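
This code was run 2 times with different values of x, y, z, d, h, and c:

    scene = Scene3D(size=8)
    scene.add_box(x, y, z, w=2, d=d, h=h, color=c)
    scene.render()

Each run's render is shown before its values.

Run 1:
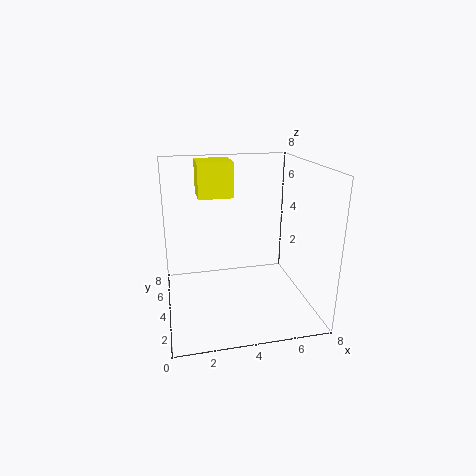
x = 2
y = 5
z = 6
d = 2
h = 2
c = 'yellow'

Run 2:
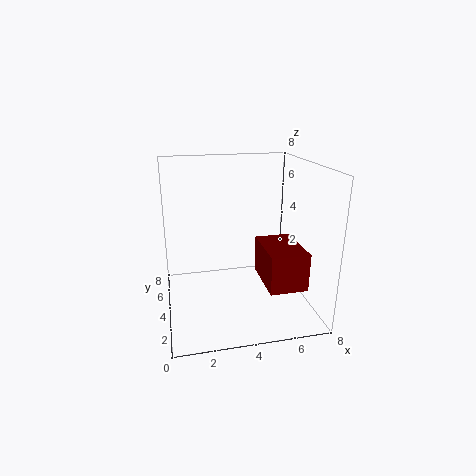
x = 5
y = 1
z = 2
d = 3
h = 2
c = 'maroon'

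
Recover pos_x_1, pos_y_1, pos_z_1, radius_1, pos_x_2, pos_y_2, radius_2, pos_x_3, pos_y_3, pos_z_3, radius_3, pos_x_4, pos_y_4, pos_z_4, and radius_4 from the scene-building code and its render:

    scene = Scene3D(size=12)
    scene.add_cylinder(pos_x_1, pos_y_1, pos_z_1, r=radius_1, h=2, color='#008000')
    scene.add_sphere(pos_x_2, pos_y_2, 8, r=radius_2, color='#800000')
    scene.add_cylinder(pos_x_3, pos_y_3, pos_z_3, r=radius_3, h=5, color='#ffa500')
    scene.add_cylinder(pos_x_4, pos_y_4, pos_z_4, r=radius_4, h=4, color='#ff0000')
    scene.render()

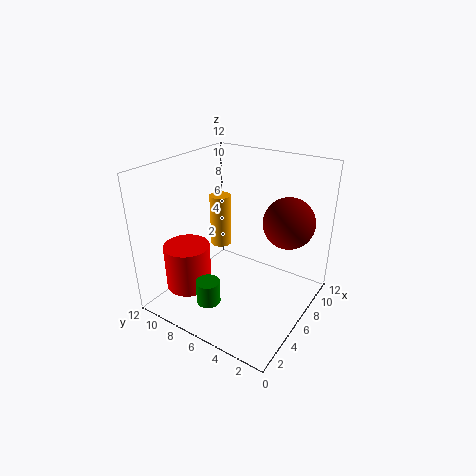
pos_x_1 = 3
pos_y_1 = 7
pos_z_1 = 1
radius_1 = 1
pos_x_2 = 7
pos_y_2 = 2
radius_2 = 2
pos_x_3 = 9
pos_y_3 = 10
pos_z_3 = 3
radius_3 = 1
pos_x_4 = 4
pos_y_4 = 10
pos_z_4 = 1
radius_4 = 2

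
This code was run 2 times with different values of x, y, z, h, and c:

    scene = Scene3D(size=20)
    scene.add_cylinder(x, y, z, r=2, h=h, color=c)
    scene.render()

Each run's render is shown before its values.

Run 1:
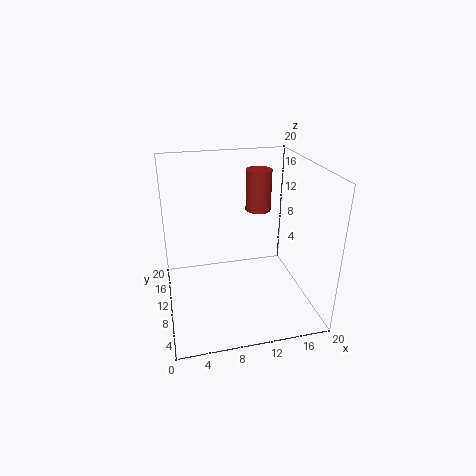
x = 15; y = 17; z = 11; h = 6.5; c = 'brown'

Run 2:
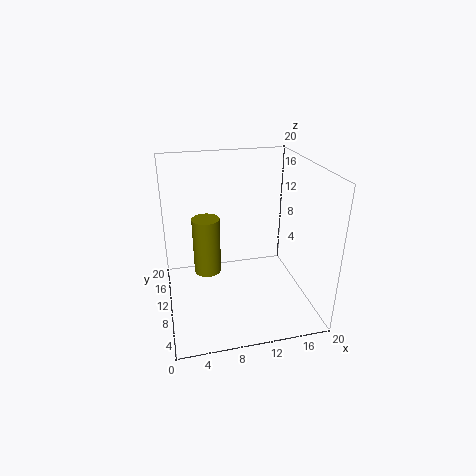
x = 6; y = 13; z = 3.5; h = 8.5; c = 'olive'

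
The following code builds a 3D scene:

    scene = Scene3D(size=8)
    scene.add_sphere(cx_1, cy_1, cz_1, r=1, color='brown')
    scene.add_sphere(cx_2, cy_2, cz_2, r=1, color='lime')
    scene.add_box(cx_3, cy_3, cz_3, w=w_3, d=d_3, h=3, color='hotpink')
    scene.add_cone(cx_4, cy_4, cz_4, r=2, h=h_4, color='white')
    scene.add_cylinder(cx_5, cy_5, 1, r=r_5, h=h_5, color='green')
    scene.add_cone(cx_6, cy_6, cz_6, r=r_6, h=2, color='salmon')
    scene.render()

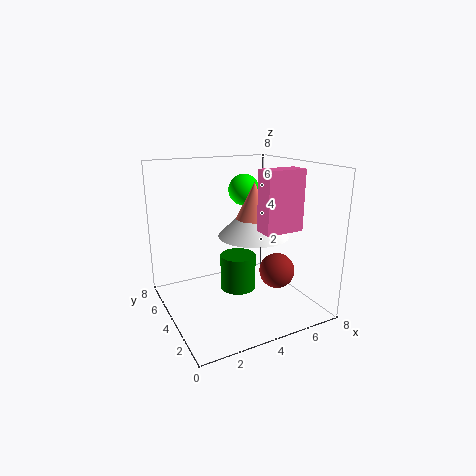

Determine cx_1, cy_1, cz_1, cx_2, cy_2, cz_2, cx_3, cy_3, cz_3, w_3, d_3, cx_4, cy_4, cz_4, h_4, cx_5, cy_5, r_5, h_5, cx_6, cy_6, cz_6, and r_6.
cx_1 = 6; cy_1 = 3; cz_1 = 2; cx_2 = 6; cy_2 = 7; cz_2 = 6; cx_3 = 4; cy_3 = 1; cz_3 = 5; w_3 = 2; d_3 = 1; cx_4 = 5; cy_4 = 4; cz_4 = 4; h_4 = 2; cx_5 = 4; cy_5 = 4; r_5 = 1; h_5 = 2; cx_6 = 5; cy_6 = 4; cz_6 = 5; r_6 = 1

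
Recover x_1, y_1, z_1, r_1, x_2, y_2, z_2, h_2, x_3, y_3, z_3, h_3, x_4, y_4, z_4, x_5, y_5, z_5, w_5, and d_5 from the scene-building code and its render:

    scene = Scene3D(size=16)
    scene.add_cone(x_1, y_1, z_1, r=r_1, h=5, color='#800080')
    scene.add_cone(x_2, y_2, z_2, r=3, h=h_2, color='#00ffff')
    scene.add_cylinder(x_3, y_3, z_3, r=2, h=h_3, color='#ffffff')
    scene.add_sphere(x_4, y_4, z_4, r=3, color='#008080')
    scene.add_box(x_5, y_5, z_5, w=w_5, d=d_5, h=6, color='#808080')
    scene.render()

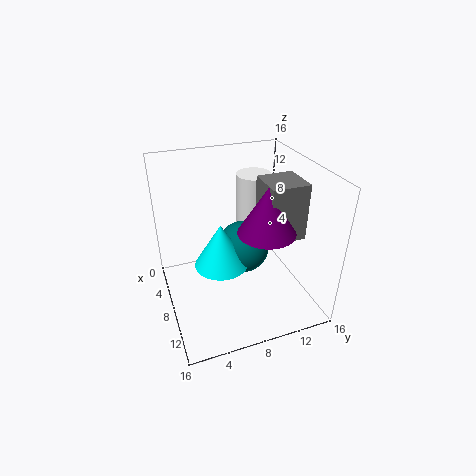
x_1 = 11, y_1 = 10, z_1 = 10, r_1 = 3, x_2 = 8, y_2 = 6, z_2 = 5, h_2 = 5, x_3 = 5, y_3 = 11, z_3 = 7, h_3 = 7, x_4 = 7, y_4 = 9, z_4 = 6, x_5 = 8, y_5 = 10, z_5 = 9, w_5 = 4, d_5 = 4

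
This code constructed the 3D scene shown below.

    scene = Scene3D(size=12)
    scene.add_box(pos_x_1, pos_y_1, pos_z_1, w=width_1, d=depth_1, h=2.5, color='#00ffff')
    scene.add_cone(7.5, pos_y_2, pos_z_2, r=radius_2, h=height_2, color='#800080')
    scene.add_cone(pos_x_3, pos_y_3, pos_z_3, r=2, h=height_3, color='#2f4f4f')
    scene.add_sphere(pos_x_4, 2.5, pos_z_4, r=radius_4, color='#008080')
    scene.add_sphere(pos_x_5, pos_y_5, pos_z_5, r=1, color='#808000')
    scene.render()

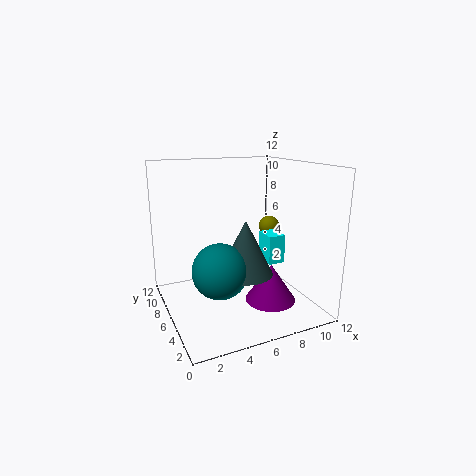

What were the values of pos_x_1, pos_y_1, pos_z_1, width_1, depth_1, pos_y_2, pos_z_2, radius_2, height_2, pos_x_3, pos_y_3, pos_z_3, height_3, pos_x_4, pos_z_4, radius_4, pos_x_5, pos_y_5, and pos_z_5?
pos_x_1 = 8.5, pos_y_1 = 5, pos_z_1 = 3.5, width_1 = 1.5, depth_1 = 2, pos_y_2 = 3, pos_z_2 = 1.5, radius_2 = 2, height_2 = 3, pos_x_3 = 5, pos_y_3 = 2.5, pos_z_3 = 4.5, height_3 = 4, pos_x_4 = 3, pos_z_4 = 5, radius_4 = 2, pos_x_5 = 11, pos_y_5 = 9.5, pos_z_5 = 5.5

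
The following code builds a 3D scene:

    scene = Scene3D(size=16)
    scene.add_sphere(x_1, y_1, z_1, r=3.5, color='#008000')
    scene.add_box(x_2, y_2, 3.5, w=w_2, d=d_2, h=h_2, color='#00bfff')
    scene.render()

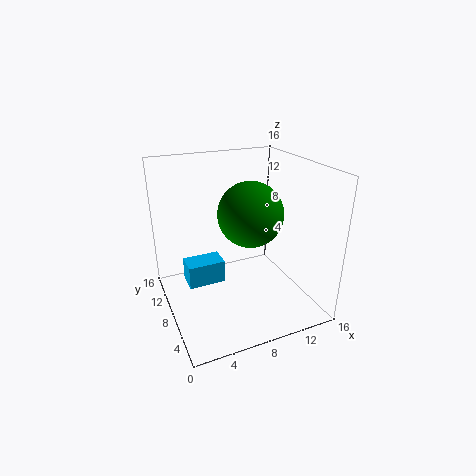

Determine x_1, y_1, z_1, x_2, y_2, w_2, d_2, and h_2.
x_1 = 9; y_1 = 7; z_1 = 11; x_2 = 2; y_2 = 7; w_2 = 4; d_2 = 2.5; h_2 = 2.5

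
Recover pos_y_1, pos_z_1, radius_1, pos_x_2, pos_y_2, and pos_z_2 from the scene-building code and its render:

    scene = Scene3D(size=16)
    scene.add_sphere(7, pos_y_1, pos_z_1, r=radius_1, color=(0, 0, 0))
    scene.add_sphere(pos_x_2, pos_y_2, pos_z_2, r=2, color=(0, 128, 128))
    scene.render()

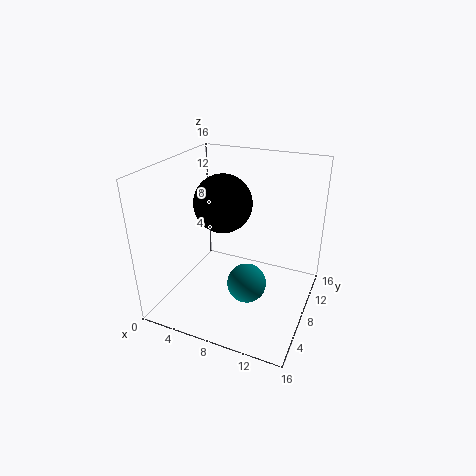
pos_y_1 = 6.5; pos_z_1 = 12.5; radius_1 = 3; pos_x_2 = 10.5; pos_y_2 = 4.5; pos_z_2 = 5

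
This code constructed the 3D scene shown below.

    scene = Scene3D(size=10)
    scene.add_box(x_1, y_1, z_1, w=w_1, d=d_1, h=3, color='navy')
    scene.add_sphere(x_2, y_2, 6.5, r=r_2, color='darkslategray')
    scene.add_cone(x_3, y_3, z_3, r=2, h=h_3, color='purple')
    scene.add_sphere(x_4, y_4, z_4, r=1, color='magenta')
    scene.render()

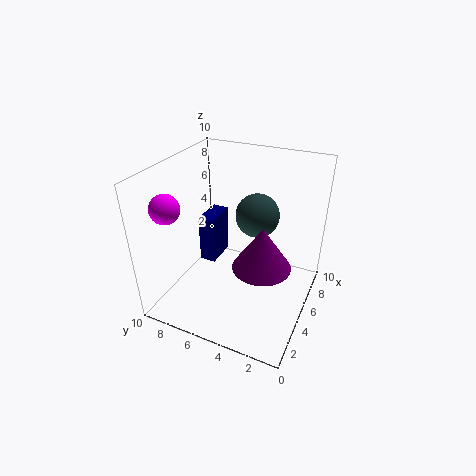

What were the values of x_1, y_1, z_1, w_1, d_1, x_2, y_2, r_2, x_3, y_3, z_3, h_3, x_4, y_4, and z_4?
x_1 = 2.5, y_1 = 5.5, z_1 = 4.5, w_1 = 2, d_1 = 1, x_2 = 6, y_2 = 4, r_2 = 1.5, x_3 = 4.5, y_3 = 3, z_3 = 3.5, h_3 = 3, x_4 = 2.5, y_4 = 9, z_4 = 7.5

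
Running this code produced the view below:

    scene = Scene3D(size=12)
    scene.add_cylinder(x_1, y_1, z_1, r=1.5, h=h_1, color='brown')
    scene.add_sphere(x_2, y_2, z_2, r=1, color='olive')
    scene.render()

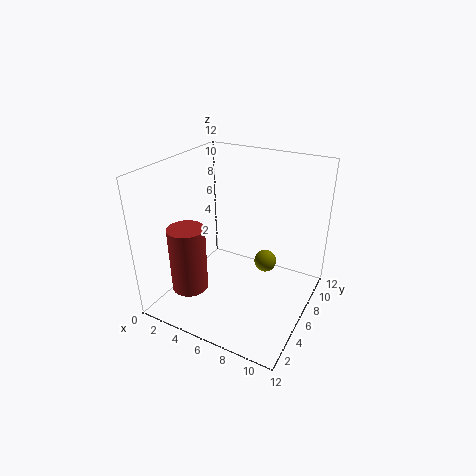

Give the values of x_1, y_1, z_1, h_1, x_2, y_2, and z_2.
x_1 = 3
y_1 = 3
z_1 = 2
h_1 = 5.5
x_2 = 7.5
y_2 = 8.5
z_2 = 2.75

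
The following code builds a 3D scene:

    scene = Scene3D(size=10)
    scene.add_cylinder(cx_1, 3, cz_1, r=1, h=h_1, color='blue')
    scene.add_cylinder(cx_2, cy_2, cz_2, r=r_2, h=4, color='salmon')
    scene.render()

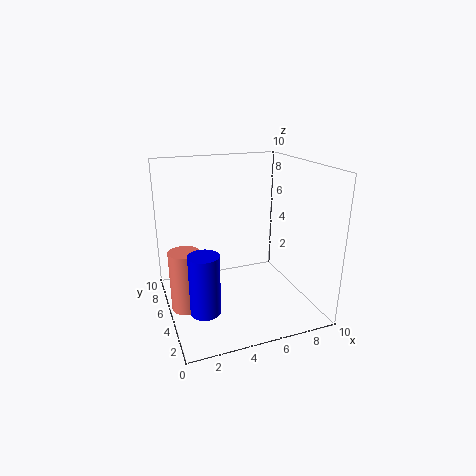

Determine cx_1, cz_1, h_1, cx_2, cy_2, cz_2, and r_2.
cx_1 = 2, cz_1 = 1, h_1 = 4, cx_2 = 1, cy_2 = 4, cz_2 = 1, r_2 = 1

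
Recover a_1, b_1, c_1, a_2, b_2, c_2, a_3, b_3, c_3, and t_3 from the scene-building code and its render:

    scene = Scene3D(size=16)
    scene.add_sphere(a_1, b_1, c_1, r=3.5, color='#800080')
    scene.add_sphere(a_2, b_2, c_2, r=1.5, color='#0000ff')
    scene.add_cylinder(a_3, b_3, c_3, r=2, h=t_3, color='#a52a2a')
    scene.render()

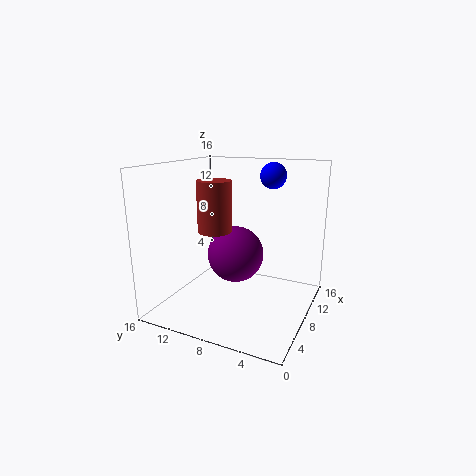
a_1 = 11.5
b_1 = 10
c_1 = 4.5
a_2 = 12
b_2 = 5.5
c_2 = 14.5
a_3 = 9
b_3 = 11.5
c_3 = 8
t_3 = 6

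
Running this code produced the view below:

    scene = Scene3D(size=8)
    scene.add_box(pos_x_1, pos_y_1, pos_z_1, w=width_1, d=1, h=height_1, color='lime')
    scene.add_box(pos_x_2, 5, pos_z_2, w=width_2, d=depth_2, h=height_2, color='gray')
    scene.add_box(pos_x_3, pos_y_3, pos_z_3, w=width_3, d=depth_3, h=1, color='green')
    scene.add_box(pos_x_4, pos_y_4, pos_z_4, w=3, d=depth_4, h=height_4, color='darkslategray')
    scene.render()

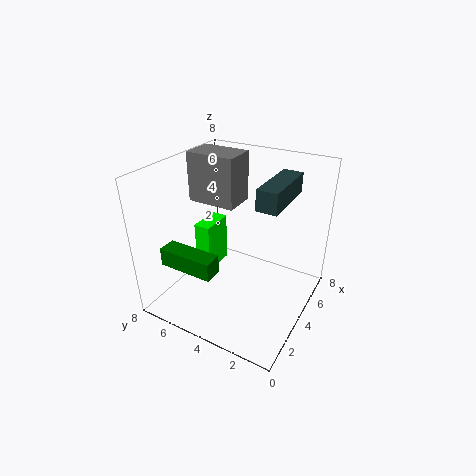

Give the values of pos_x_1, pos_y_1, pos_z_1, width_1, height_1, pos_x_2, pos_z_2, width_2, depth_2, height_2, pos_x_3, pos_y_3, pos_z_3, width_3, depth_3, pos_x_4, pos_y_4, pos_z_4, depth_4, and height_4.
pos_x_1 = 4, pos_y_1 = 6, pos_z_1 = 1, width_1 = 2, height_1 = 3, pos_x_2 = 5, pos_z_2 = 5, width_2 = 2, depth_2 = 3, height_2 = 3, pos_x_3 = 1, pos_y_3 = 4, pos_z_3 = 3, width_3 = 1, depth_3 = 3, pos_x_4 = 2, pos_y_4 = 1, pos_z_4 = 7, depth_4 = 1, height_4 = 1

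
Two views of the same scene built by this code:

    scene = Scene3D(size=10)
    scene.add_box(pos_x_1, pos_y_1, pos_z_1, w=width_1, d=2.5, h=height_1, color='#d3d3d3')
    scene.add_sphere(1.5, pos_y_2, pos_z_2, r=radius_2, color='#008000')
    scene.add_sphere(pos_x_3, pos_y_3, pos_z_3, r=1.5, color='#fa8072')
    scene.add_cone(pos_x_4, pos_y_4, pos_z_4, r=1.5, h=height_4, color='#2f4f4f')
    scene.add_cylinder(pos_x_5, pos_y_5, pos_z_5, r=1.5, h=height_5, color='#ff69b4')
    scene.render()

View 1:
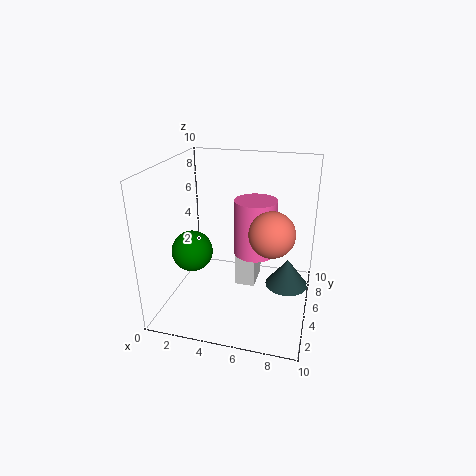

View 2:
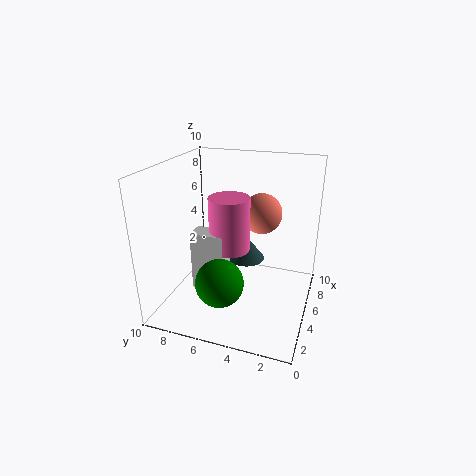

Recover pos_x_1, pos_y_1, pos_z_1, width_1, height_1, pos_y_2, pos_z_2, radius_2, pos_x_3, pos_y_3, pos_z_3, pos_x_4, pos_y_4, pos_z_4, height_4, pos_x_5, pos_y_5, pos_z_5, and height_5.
pos_x_1 = 4.5, pos_y_1 = 6, pos_z_1 = 0.5, width_1 = 1.5, height_1 = 4.5, pos_y_2 = 5, pos_z_2 = 3.5, radius_2 = 1.5, pos_x_3 = 7.5, pos_y_3 = 4, pos_z_3 = 6, pos_x_4 = 8.5, pos_y_4 = 5.5, pos_z_4 = 1.5, height_4 = 2, pos_x_5 = 6, pos_y_5 = 6, pos_z_5 = 3.5, height_5 = 4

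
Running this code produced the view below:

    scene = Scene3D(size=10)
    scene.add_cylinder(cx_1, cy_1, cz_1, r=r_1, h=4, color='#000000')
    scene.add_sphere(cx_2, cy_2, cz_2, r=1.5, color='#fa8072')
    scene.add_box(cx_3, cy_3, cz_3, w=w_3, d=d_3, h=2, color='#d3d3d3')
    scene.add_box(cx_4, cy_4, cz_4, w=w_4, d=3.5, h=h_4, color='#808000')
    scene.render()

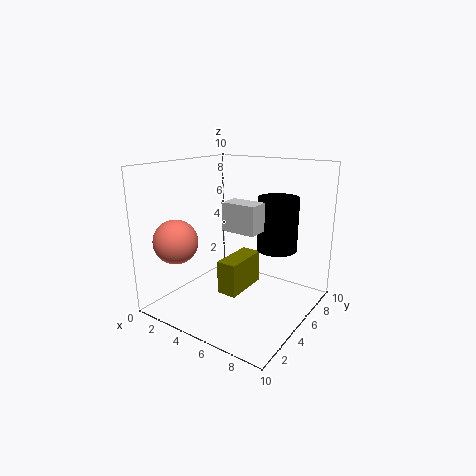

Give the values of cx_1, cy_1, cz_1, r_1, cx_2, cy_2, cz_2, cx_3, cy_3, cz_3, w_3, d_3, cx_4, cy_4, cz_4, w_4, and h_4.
cx_1 = 6.5; cy_1 = 8; cz_1 = 3.5; r_1 = 1.5; cx_2 = 2; cy_2 = 2; cz_2 = 5; cx_3 = 4; cy_3 = 4.5; cz_3 = 5.5; w_3 = 2.5; d_3 = 1.5; cx_4 = 3.5; cy_4 = 4.5; cz_4 = 0.5; w_4 = 1.5; h_4 = 2.5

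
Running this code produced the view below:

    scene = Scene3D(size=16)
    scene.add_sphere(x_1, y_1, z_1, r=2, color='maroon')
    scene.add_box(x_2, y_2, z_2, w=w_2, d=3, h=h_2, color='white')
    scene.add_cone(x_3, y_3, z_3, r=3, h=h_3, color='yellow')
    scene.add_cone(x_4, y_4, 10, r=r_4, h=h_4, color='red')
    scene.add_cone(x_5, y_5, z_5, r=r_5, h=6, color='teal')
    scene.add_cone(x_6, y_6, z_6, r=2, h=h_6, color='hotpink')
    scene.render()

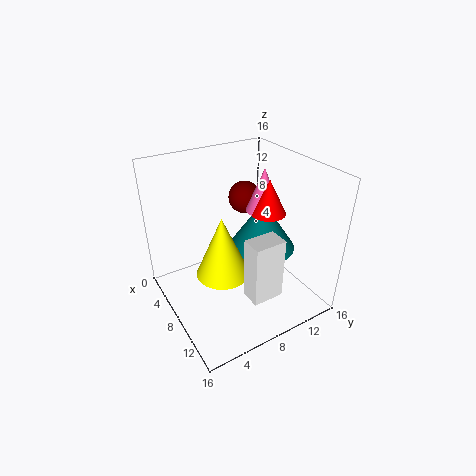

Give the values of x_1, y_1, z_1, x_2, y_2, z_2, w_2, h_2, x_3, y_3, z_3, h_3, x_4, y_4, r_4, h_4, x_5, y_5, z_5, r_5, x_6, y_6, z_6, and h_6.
x_1 = 3, y_1 = 12, z_1 = 10, x_2 = 14, y_2 = 5, z_2 = 6, w_2 = 2, h_2 = 6, x_3 = 8, y_3 = 6, z_3 = 4, h_3 = 7, x_4 = 8, y_4 = 12, r_4 = 2, h_4 = 4, x_5 = 7, y_5 = 12, z_5 = 5, r_5 = 4, x_6 = 7, y_6 = 12, z_6 = 10, h_6 = 5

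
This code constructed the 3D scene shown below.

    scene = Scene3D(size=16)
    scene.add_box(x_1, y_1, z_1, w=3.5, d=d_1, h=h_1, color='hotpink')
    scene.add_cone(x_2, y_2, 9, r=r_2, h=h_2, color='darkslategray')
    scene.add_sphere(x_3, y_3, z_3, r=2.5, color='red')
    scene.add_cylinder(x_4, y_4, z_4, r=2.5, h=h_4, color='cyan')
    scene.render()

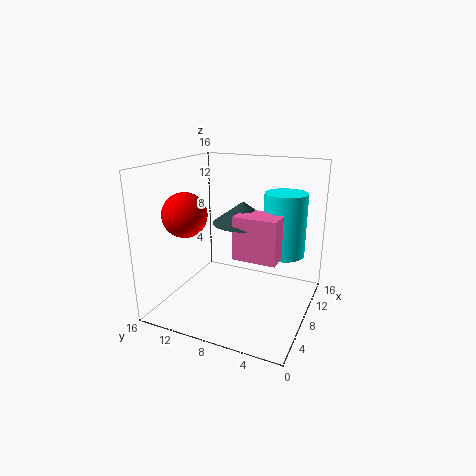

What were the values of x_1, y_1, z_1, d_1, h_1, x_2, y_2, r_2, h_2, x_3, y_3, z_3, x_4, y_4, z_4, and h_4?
x_1 = 7.5; y_1 = 3.5; z_1 = 5.5; d_1 = 5; h_1 = 5; x_2 = 10.5; y_2 = 8.5; r_2 = 3.5; h_2 = 2.5; x_3 = 6; y_3 = 13.5; z_3 = 10.5; x_4 = 12.5; y_4 = 4; z_4 = 5; h_4 = 7.5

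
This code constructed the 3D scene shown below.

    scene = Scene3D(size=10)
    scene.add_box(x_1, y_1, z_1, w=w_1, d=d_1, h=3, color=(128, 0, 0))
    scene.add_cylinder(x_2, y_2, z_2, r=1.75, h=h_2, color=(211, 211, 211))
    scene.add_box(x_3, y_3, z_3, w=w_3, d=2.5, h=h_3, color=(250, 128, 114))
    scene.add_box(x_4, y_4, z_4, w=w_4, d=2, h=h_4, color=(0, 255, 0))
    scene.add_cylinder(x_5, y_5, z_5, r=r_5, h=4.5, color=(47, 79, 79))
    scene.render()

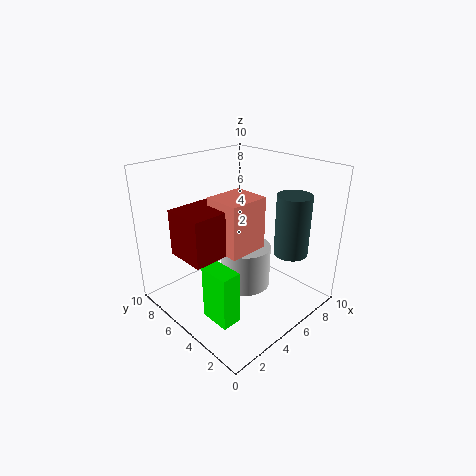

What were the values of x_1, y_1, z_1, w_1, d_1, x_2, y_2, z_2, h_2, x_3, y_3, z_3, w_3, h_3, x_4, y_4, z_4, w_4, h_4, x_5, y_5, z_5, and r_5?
x_1 = 0.75, y_1 = 4, z_1 = 4.75, w_1 = 3.25, d_1 = 2.75, x_2 = 5.25, y_2 = 4.5, z_2 = 1.5, h_2 = 3, x_3 = 3, y_3 = 3.25, z_3 = 4.75, w_3 = 2.75, h_3 = 3.5, x_4 = 1, y_4 = 2, z_4 = 1.25, w_4 = 1.25, h_4 = 3.5, x_5 = 8.5, y_5 = 3, z_5 = 3.25, r_5 = 1.25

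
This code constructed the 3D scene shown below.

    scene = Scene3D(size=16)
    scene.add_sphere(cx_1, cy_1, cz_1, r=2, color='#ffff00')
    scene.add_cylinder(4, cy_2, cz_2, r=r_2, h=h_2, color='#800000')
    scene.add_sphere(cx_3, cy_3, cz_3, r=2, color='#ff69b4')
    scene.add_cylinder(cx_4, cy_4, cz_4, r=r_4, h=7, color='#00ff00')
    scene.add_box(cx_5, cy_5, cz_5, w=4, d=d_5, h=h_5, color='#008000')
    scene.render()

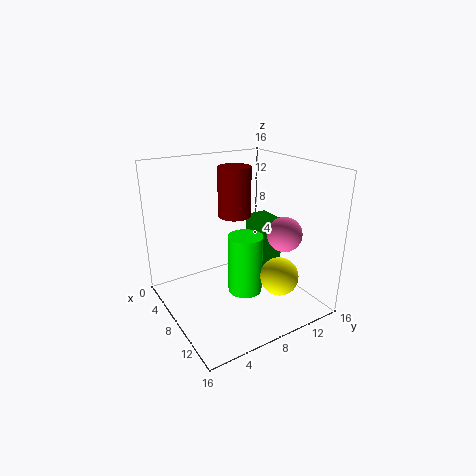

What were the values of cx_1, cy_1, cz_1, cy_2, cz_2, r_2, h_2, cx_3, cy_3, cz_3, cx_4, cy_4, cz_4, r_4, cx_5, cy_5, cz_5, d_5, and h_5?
cx_1 = 13, cy_1 = 10, cz_1 = 5, cy_2 = 10, cz_2 = 9, r_2 = 2, h_2 = 6, cx_3 = 10, cy_3 = 13, cz_3 = 8, cx_4 = 8, cy_4 = 9, cz_4 = 1, r_4 = 2, cx_5 = 2, cy_5 = 13, cz_5 = 1, d_5 = 3, h_5 = 7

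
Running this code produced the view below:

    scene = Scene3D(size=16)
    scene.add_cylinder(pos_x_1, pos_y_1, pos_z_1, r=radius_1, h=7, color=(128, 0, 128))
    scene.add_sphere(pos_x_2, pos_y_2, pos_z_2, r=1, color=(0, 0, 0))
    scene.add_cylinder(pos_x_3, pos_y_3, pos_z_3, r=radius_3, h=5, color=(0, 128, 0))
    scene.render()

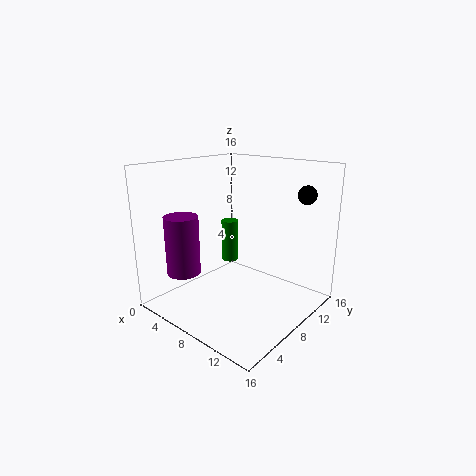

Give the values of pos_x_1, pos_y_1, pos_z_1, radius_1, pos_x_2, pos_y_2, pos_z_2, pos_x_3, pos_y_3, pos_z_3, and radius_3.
pos_x_1 = 2
pos_y_1 = 5
pos_z_1 = 3
radius_1 = 2
pos_x_2 = 14
pos_y_2 = 12
pos_z_2 = 13
pos_x_3 = 5
pos_y_3 = 10
pos_z_3 = 4
radius_3 = 1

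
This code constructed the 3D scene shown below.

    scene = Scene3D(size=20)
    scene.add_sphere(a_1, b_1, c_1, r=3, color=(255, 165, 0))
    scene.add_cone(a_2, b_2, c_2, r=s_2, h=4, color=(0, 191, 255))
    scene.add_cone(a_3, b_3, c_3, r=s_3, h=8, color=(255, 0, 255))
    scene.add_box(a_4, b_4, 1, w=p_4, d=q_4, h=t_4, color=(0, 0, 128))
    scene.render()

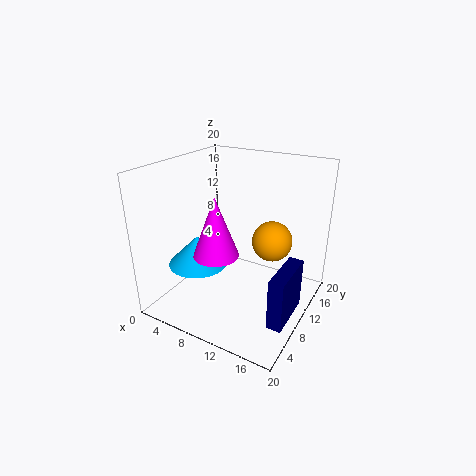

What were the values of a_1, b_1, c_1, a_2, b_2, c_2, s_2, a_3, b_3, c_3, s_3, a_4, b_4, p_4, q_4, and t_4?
a_1 = 13, b_1 = 15, c_1 = 8, a_2 = 6, b_2 = 6, c_2 = 7, s_2 = 4, a_3 = 9, b_3 = 6, c_3 = 9, s_3 = 3, a_4 = 17, b_4 = 5, p_4 = 2, q_4 = 7, t_4 = 7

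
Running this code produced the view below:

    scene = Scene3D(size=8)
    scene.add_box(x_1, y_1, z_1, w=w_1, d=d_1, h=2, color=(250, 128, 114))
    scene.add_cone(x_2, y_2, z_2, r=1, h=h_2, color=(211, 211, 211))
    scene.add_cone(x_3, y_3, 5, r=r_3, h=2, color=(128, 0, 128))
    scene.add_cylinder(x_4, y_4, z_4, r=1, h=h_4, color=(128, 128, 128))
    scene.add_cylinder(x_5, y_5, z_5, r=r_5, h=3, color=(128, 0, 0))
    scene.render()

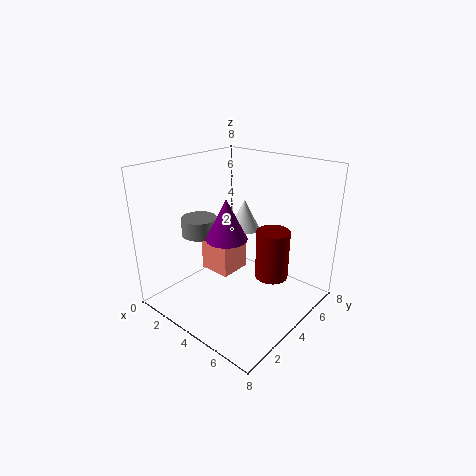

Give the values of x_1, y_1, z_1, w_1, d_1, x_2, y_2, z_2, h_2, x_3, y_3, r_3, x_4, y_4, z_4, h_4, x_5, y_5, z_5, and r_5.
x_1 = 1
y_1 = 4
z_1 = 1
w_1 = 2
d_1 = 2
x_2 = 2
y_2 = 7
z_2 = 3
h_2 = 2
x_3 = 5
y_3 = 2
r_3 = 1
x_4 = 2
y_4 = 3
z_4 = 4
h_4 = 1
x_5 = 5
y_5 = 6
z_5 = 1
r_5 = 1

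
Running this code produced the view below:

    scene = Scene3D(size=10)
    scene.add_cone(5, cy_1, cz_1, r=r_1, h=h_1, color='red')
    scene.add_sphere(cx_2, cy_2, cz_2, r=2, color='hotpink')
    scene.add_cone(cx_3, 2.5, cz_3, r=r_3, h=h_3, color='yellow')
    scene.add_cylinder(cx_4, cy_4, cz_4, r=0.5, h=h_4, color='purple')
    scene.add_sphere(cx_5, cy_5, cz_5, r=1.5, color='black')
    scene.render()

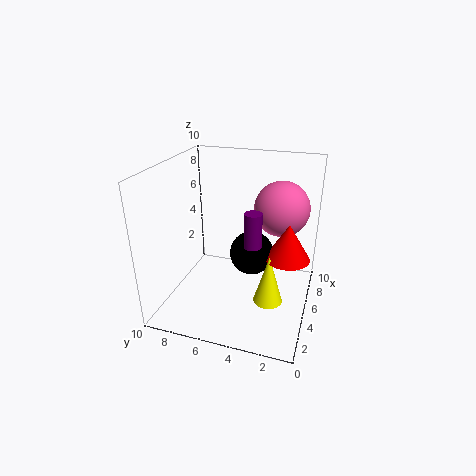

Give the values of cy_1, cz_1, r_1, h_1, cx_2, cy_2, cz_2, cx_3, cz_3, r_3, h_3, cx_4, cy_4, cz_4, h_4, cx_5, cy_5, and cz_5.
cy_1 = 1.5
cz_1 = 4
r_1 = 1.5
h_1 = 2.5
cx_2 = 7.5
cy_2 = 2.5
cz_2 = 6.5
cx_3 = 4
cz_3 = 1
r_3 = 1
h_3 = 3.5
cx_4 = 1.5
cy_4 = 3
cz_4 = 6.5
h_4 = 2
cx_5 = 5
cy_5 = 4
cz_5 = 4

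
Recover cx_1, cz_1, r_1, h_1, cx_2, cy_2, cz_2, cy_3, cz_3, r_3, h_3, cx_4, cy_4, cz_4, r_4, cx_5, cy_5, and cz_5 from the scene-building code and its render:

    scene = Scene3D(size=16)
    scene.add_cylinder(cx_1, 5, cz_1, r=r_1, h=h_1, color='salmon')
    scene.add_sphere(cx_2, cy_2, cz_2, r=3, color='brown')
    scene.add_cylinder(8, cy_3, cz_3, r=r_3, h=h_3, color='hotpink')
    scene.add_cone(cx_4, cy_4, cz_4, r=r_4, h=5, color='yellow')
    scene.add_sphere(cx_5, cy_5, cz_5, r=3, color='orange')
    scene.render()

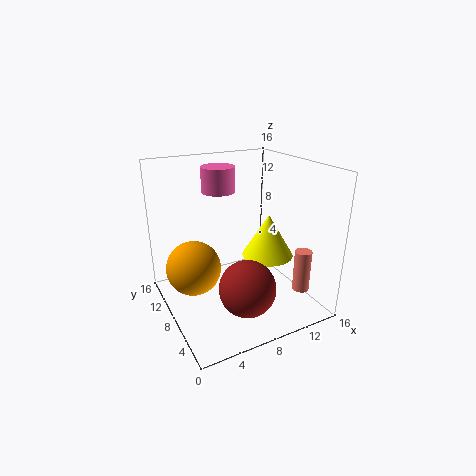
cx_1 = 15, cz_1 = 1, r_1 = 1, h_1 = 5, cx_2 = 7, cy_2 = 4, cz_2 = 4, cy_3 = 13, cz_3 = 12, r_3 = 2, h_3 = 3, cx_4 = 12, cy_4 = 8, cz_4 = 5, r_4 = 3, cx_5 = 3, cy_5 = 9, cz_5 = 5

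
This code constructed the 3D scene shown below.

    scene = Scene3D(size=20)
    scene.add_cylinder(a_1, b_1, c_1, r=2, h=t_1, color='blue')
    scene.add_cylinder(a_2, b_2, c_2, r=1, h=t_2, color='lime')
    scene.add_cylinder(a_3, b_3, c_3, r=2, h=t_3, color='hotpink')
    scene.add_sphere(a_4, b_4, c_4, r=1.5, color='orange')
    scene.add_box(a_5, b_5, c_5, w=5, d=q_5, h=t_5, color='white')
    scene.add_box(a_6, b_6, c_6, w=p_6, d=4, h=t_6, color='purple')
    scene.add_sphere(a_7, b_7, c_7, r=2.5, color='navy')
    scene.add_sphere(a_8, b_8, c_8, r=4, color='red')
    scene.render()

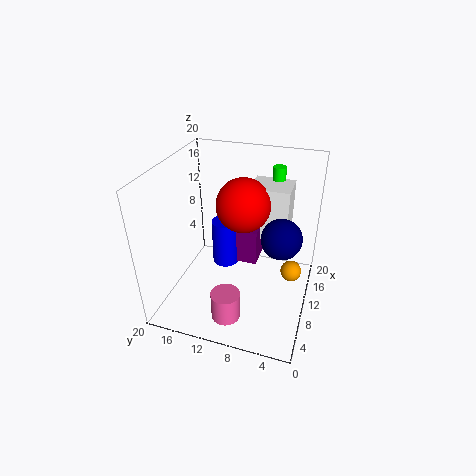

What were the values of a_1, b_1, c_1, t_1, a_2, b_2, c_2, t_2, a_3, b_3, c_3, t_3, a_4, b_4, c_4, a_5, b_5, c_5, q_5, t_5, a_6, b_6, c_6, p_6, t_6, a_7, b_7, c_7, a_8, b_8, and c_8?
a_1 = 13; b_1 = 13; c_1 = 3.5; t_1 = 7; a_2 = 19; b_2 = 6.5; c_2 = 11; t_2 = 6.5; a_3 = 4.5; b_3 = 10; c_3 = 0.5; t_3 = 4; a_4 = 12; b_4 = 2.5; c_4 = 4.5; a_5 = 14.5; b_5 = 4; c_5 = 7.5; q_5 = 6; t_5 = 8; a_6 = 12.5; b_6 = 8; c_6 = 4; p_6 = 5.5; t_6 = 5.5; a_7 = 7; b_7 = 3.5; c_7 = 13; a_8 = 14; b_8 = 10.5; c_8 = 13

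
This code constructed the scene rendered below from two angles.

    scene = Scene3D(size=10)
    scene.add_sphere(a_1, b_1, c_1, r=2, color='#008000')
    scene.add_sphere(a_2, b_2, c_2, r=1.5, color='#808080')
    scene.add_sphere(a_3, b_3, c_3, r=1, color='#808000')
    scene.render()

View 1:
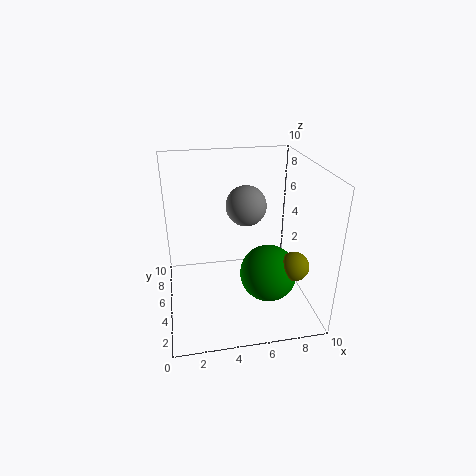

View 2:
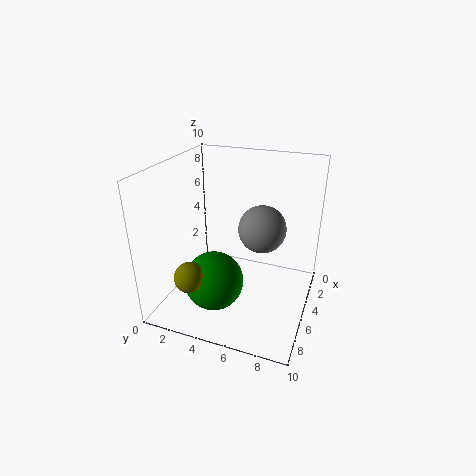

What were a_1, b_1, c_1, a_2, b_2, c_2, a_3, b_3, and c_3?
a_1 = 7
b_1 = 4
c_1 = 2.5
a_2 = 6
b_2 = 7
c_2 = 6.5
a_3 = 8.5
b_3 = 3
c_3 = 3.5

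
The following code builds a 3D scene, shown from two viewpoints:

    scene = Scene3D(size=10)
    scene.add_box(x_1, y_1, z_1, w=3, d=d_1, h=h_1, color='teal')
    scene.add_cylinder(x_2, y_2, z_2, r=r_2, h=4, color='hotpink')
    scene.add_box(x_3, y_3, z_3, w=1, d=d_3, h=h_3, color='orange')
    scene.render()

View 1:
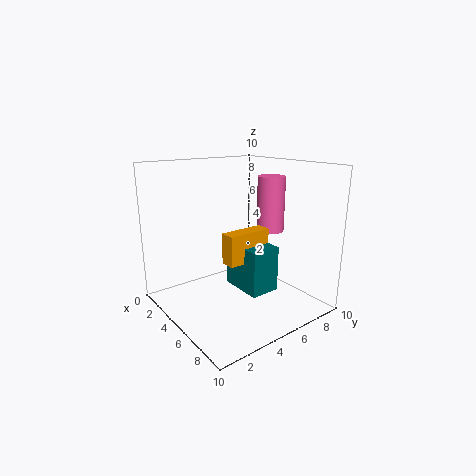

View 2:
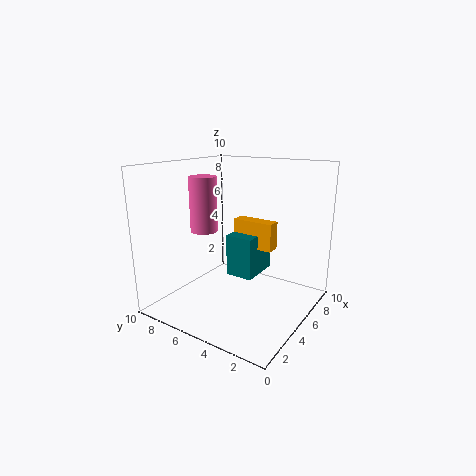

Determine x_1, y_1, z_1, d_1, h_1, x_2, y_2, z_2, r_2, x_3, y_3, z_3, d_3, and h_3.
x_1 = 5; y_1 = 4; z_1 = 2; d_1 = 2; h_1 = 3; x_2 = 5; y_2 = 8; z_2 = 5; r_2 = 1; x_3 = 6; y_3 = 3; z_3 = 4; d_3 = 3; h_3 = 2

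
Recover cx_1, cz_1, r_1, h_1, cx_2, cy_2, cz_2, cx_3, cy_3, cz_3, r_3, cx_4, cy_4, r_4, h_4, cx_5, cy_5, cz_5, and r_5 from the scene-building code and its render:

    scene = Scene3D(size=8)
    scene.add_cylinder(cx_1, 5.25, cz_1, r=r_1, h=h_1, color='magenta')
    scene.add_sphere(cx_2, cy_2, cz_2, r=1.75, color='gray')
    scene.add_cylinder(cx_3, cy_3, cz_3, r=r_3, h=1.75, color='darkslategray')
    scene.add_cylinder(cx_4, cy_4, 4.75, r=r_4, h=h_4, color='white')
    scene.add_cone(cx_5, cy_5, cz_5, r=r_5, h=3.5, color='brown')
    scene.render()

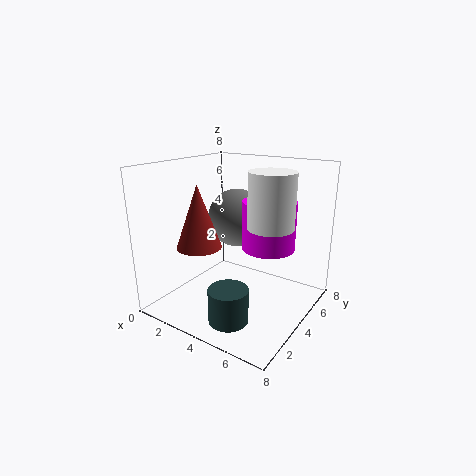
cx_1 = 5.25
cz_1 = 3.25
r_1 = 1.5
h_1 = 2.75
cx_2 = 2.75
cy_2 = 5.75
cz_2 = 4.5
cx_3 = 5.25
cy_3 = 1.25
cz_3 = 0.75
r_3 = 1
cx_4 = 5.75
cy_4 = 4.5
r_4 = 1.25
h_4 = 3
cx_5 = 2.25
cy_5 = 2.75
cz_5 = 3.5
r_5 = 1.25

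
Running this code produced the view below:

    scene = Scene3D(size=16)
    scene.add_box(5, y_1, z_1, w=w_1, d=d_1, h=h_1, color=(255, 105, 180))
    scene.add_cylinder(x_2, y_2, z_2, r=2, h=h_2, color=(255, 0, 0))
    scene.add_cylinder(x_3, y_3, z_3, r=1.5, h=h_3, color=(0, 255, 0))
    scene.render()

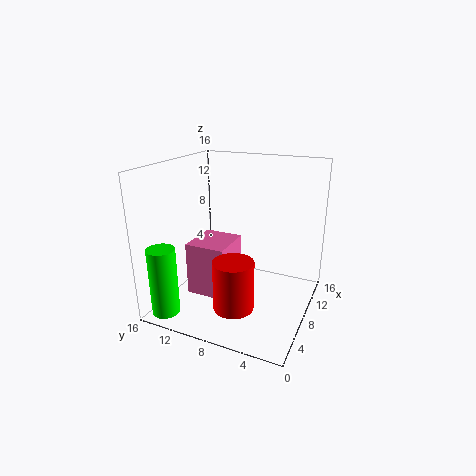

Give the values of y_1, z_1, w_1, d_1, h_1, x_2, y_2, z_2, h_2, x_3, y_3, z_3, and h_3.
y_1 = 8.5, z_1 = 1.5, w_1 = 5, d_1 = 4.5, h_1 = 6, x_2 = 2.5, y_2 = 6, z_2 = 3, h_2 = 5, x_3 = 2, y_3 = 14, z_3 = 0.5, h_3 = 7.5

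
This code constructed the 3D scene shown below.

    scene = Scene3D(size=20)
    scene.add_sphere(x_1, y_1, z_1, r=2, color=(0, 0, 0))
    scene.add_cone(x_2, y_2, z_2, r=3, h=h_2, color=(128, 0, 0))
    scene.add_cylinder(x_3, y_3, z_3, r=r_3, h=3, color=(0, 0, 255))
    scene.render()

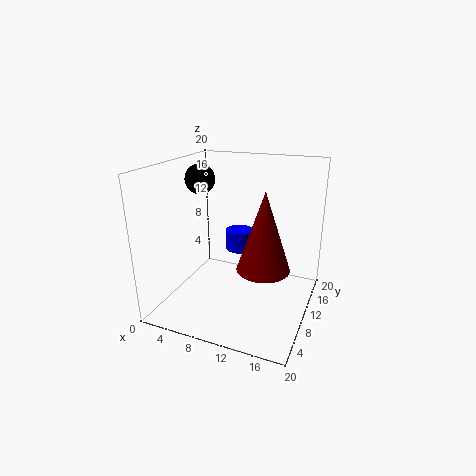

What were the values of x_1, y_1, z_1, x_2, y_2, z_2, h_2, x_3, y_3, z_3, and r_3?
x_1 = 5
y_1 = 9
z_1 = 18
x_2 = 16
y_2 = 3
z_2 = 10
h_2 = 9
x_3 = 9
y_3 = 13
z_3 = 7
r_3 = 2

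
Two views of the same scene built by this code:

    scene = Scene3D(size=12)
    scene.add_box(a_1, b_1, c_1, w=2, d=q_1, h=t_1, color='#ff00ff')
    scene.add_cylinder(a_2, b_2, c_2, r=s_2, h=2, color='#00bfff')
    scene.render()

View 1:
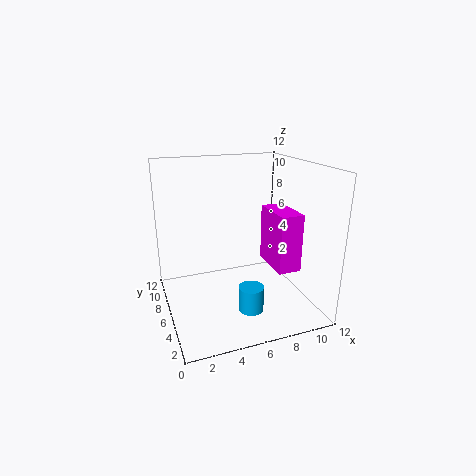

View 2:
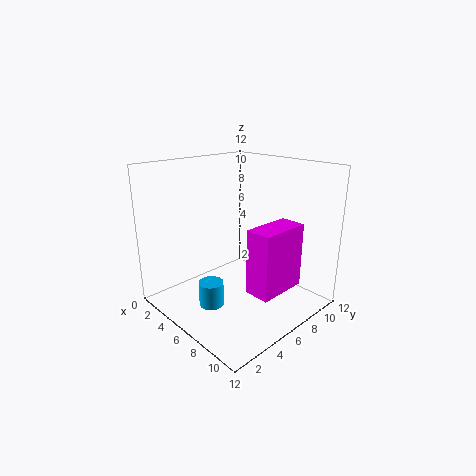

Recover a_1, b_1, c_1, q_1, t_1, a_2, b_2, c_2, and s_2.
a_1 = 9
b_1 = 4
c_1 = 3
q_1 = 4
t_1 = 5
a_2 = 6
b_2 = 3
c_2 = 1
s_2 = 1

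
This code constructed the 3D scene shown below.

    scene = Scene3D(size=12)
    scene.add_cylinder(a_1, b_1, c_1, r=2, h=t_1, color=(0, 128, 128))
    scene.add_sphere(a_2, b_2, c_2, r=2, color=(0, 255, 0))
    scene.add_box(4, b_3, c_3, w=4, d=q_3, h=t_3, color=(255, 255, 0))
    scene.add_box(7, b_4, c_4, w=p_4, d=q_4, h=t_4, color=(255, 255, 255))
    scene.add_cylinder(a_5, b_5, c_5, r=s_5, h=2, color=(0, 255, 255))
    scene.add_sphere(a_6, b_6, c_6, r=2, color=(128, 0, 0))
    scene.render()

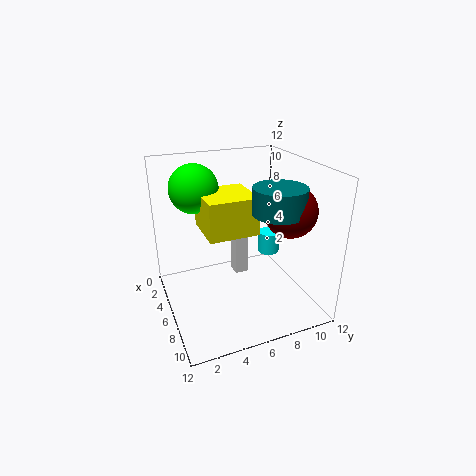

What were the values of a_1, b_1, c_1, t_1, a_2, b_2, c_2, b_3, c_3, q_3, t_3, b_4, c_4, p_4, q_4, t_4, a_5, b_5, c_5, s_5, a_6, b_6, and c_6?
a_1 = 9; b_1 = 8; c_1 = 9; t_1 = 2; a_2 = 4; b_2 = 3; c_2 = 10; b_3 = 3; c_3 = 7; q_3 = 4; t_3 = 3; b_4 = 5; c_4 = 4; p_4 = 1; q_4 = 1; t_4 = 5; a_5 = 4; b_5 = 10; c_5 = 3; s_5 = 1; a_6 = 9; b_6 = 9; c_6 = 9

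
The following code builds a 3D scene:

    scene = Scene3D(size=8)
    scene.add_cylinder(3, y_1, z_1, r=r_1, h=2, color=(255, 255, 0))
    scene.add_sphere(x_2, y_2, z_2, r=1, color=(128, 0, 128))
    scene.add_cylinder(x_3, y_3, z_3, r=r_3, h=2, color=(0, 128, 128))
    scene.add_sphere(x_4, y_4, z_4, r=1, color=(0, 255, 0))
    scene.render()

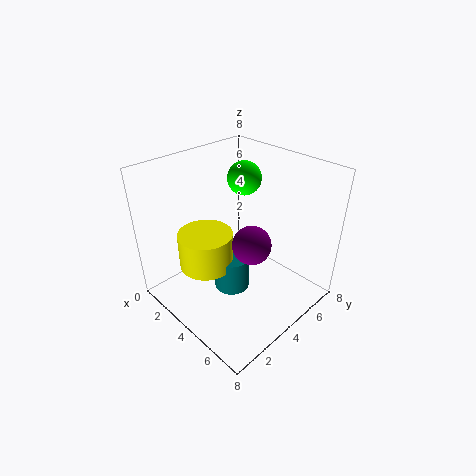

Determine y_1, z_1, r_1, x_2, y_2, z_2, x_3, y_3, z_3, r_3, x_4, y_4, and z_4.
y_1 = 2.5; z_1 = 2.5; r_1 = 1.5; x_2 = 5.5; y_2 = 3.5; z_2 = 4.5; x_3 = 4; y_3 = 3.5; z_3 = 1; r_3 = 1; x_4 = 2.5; y_4 = 6; z_4 = 6.5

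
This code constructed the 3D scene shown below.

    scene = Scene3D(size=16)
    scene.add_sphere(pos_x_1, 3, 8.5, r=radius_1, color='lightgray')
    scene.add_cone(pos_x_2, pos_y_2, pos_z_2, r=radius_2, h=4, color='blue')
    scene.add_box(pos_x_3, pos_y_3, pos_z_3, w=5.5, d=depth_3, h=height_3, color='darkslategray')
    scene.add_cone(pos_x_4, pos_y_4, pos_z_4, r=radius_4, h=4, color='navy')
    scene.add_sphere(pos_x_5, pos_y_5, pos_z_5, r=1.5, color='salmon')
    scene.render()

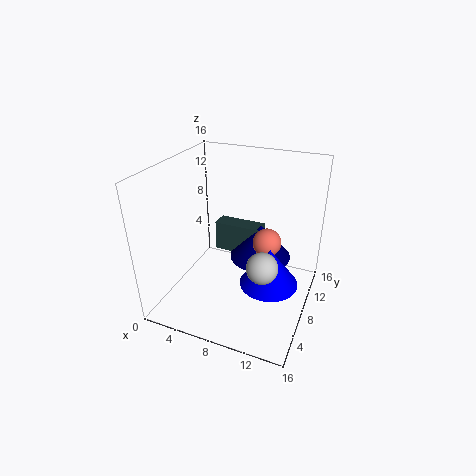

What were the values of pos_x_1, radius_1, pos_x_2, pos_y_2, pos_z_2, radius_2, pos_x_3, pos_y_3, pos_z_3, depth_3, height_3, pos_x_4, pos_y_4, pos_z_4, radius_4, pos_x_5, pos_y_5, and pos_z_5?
pos_x_1 = 12.5; radius_1 = 1.5; pos_x_2 = 12.5; pos_y_2 = 5.5; pos_z_2 = 5; radius_2 = 3; pos_x_3 = 4.5; pos_y_3 = 9.5; pos_z_3 = 5; depth_3 = 2; height_3 = 3.5; pos_x_4 = 10; pos_y_4 = 10; pos_z_4 = 5; radius_4 = 3.5; pos_x_5 = 11.5; pos_y_5 = 7.5; pos_z_5 = 8.5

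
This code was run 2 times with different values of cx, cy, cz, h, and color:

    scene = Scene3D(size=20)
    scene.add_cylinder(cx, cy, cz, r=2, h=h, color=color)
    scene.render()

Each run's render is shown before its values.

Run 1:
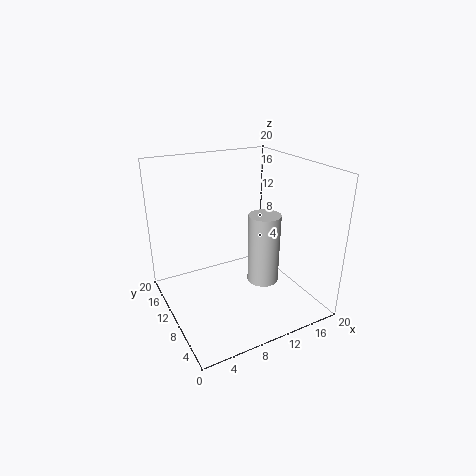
cx = 11; cy = 5; cz = 6; h = 9; color = 'lightgray'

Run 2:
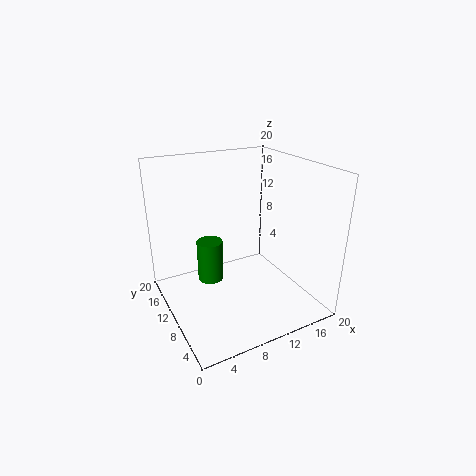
cx = 8; cy = 15.5; cz = 1; h = 6.5; color = 'green'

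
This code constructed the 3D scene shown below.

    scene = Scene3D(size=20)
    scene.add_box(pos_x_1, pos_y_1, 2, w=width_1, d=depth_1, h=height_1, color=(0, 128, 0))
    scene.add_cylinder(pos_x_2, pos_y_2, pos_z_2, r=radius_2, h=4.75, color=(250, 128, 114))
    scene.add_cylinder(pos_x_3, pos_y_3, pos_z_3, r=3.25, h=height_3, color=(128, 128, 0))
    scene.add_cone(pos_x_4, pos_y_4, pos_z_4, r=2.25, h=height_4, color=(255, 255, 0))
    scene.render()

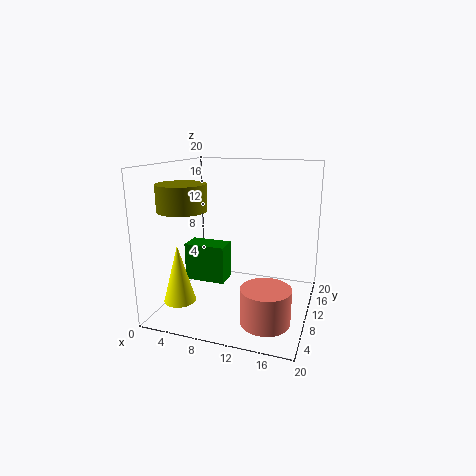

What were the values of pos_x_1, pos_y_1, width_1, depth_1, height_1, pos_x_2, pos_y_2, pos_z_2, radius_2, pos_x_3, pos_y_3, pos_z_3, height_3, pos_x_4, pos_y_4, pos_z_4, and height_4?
pos_x_1 = 1
pos_y_1 = 11
width_1 = 6.25
depth_1 = 3.5
height_1 = 5.75
pos_x_2 = 15.25
pos_y_2 = 5.5
pos_z_2 = 0.5
radius_2 = 3.25
pos_x_3 = 3.75
pos_y_3 = 6
pos_z_3 = 14.25
height_3 = 3.5
pos_x_4 = 2.5
pos_y_4 = 6.25
pos_z_4 = 1
height_4 = 8.25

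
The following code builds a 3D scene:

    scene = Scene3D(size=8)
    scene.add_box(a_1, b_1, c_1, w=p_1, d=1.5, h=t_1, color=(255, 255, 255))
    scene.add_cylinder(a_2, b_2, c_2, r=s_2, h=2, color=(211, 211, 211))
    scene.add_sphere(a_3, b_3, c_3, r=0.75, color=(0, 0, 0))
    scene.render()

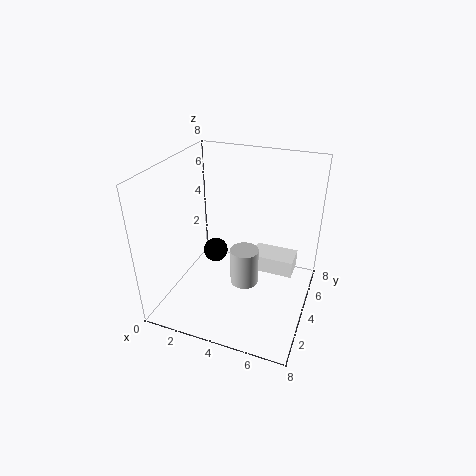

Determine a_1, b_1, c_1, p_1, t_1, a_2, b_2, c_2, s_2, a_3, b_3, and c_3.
a_1 = 4.5; b_1 = 4.75; c_1 = 1.5; p_1 = 2.5; t_1 = 1; a_2 = 4.75; b_2 = 3; c_2 = 2; s_2 = 0.75; a_3 = 2; b_3 = 5.25; c_3 = 2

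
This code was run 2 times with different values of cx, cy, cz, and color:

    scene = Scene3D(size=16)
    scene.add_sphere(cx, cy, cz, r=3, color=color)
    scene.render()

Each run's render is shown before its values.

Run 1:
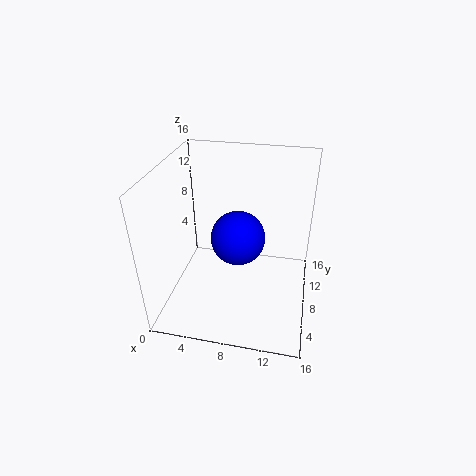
cx = 8
cy = 8
cz = 8
color = 'blue'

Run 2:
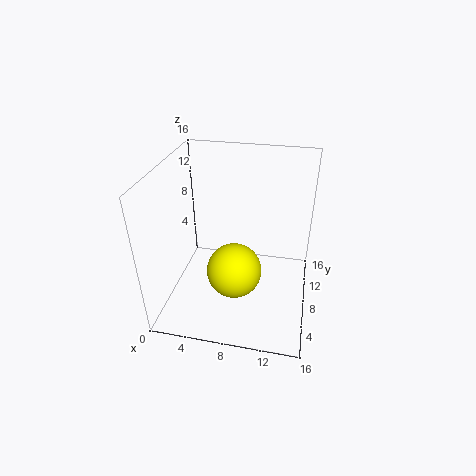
cx = 8
cy = 6
cz = 5
color = 'yellow'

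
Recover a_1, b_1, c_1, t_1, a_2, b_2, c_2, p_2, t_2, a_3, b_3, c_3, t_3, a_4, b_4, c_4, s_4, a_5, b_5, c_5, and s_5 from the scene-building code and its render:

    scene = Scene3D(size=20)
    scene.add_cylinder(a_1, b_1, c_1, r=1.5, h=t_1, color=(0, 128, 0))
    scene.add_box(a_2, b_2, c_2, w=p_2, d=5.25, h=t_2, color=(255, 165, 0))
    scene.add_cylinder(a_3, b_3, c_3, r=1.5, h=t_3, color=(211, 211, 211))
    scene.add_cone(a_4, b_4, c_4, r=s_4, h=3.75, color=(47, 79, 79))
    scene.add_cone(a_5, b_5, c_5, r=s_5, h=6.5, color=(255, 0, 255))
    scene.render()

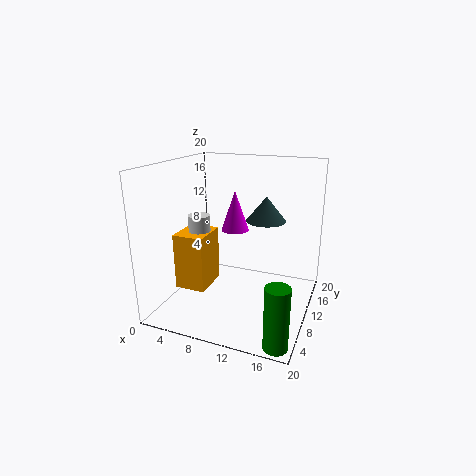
a_1 = 18; b_1 = 1.75; c_1 = 0.25; t_1 = 8; a_2 = 2.5; b_2 = 5.25; c_2 = 3.25; p_2 = 4.25; t_2 = 7.75; a_3 = 5; b_3 = 8.25; c_3 = 10.25; t_3 = 3; a_4 = 12.25; b_4 = 15.75; c_4 = 11; s_4 = 3; a_5 = 6.5; b_5 = 17.5; c_5 = 8.25; s_5 = 2.25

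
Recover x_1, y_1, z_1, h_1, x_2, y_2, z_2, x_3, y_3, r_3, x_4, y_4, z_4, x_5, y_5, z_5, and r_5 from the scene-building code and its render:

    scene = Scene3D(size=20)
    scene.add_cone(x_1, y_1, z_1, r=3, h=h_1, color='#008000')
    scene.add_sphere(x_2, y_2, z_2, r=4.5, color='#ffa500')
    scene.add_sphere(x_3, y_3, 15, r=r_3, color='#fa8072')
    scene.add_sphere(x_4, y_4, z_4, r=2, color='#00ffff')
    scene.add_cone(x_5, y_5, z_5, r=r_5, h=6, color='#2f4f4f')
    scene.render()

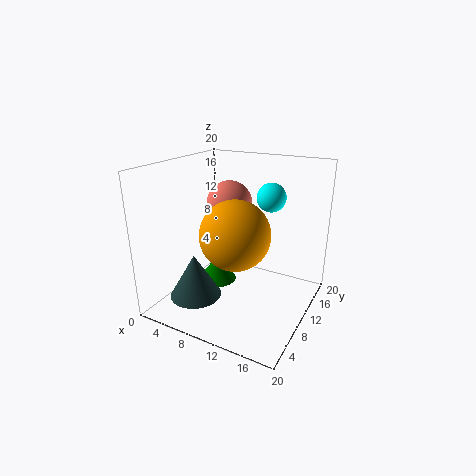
x_1 = 4.5, y_1 = 13, z_1 = 0.5, h_1 = 4, x_2 = 11.5, y_2 = 6.5, z_2 = 12, x_3 = 9, y_3 = 9.5, r_3 = 3, x_4 = 13.5, y_4 = 13, z_4 = 15.5, x_5 = 6, y_5 = 5, z_5 = 2.5, r_5 = 3.5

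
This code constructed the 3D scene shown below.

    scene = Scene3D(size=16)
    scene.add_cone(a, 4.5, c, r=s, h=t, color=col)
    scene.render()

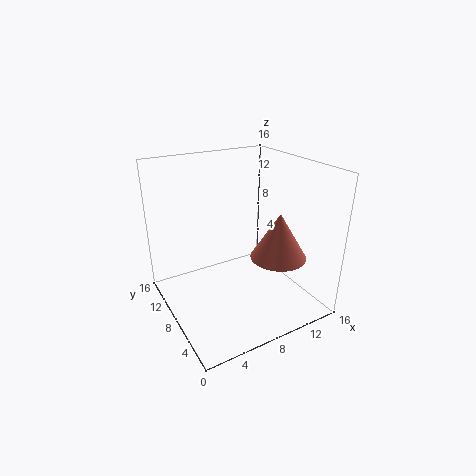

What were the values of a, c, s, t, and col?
a = 11
c = 6.5
s = 3
t = 5
col = 'salmon'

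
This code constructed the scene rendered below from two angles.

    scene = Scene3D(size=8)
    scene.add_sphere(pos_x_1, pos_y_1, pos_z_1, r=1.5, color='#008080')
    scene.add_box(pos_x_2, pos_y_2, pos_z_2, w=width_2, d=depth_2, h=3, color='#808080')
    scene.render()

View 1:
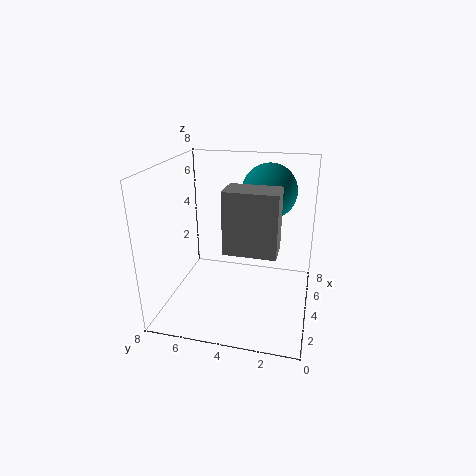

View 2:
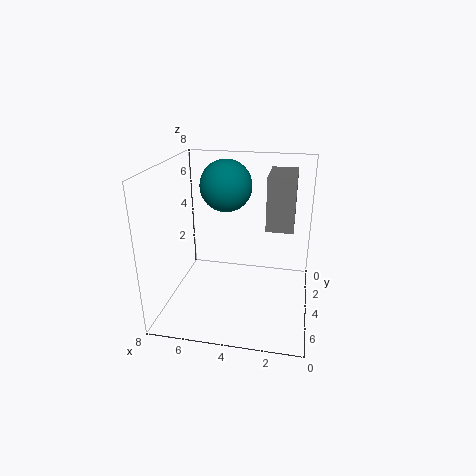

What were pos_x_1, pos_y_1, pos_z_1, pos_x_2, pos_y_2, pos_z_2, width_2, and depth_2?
pos_x_1 = 5; pos_y_1 = 2.5; pos_z_1 = 6.5; pos_x_2 = 1; pos_y_2 = 1.5; pos_z_2 = 4.5; width_2 = 1.5; depth_2 = 2.5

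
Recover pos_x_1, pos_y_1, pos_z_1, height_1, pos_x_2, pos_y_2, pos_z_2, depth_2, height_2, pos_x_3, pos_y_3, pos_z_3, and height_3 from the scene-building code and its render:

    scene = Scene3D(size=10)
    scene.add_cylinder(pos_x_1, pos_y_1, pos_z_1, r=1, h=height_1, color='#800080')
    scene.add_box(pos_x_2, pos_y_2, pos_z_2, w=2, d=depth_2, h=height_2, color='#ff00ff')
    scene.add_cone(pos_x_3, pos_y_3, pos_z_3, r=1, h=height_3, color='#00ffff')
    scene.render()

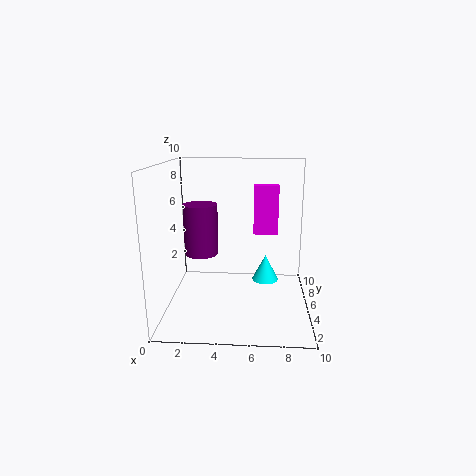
pos_x_1 = 3; pos_y_1 = 2; pos_z_1 = 5; height_1 = 3; pos_x_2 = 6; pos_y_2 = 9; pos_z_2 = 4; depth_2 = 1; height_2 = 4; pos_x_3 = 7; pos_y_3 = 7; pos_z_3 = 1; height_3 = 2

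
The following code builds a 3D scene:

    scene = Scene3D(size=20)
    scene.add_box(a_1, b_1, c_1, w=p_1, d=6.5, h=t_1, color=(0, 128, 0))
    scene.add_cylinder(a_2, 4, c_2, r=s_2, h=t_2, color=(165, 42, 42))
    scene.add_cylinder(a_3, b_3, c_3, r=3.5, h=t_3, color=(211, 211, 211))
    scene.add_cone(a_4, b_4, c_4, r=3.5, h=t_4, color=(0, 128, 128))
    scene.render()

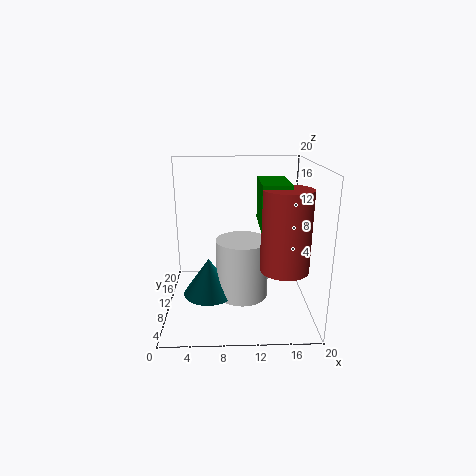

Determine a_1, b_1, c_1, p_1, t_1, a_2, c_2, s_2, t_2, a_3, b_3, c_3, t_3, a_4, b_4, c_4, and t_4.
a_1 = 12.5, b_1 = 3.5, c_1 = 13, p_1 = 3.5, t_1 = 5.5, a_2 = 15.5, c_2 = 8, s_2 = 3, t_2 = 10, a_3 = 10.5, b_3 = 8, c_3 = 2.5, t_3 = 8, a_4 = 6, b_4 = 7.5, c_4 = 3, t_4 = 5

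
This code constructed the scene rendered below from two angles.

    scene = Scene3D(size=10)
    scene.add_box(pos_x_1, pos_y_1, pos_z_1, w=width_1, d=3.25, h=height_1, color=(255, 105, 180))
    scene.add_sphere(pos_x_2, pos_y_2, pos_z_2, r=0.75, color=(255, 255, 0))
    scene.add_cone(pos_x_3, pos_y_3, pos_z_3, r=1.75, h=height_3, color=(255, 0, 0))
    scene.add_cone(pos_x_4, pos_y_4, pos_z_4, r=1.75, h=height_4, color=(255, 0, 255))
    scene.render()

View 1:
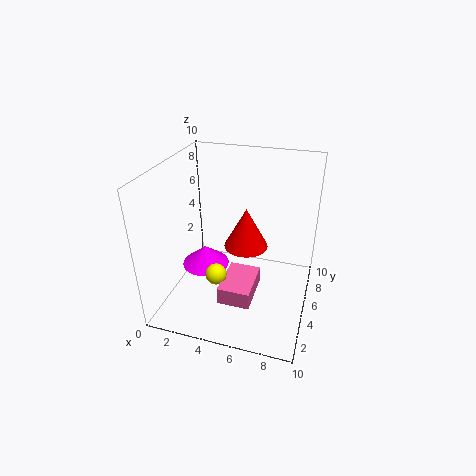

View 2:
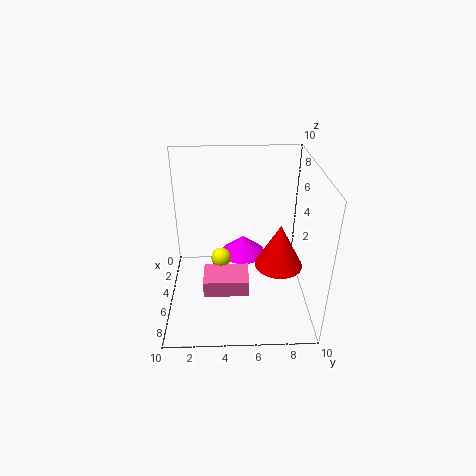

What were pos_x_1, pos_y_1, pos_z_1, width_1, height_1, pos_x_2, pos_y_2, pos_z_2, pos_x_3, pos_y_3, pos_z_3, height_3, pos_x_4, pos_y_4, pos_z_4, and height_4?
pos_x_1 = 4.25, pos_y_1 = 2.5, pos_z_1 = 1, width_1 = 2.25, height_1 = 1.25, pos_x_2 = 3.75, pos_y_2 = 3.75, pos_z_2 = 2.5, pos_x_3 = 4.75, pos_y_3 = 8, pos_z_3 = 2.5, height_3 = 3.25, pos_x_4 = 2.25, pos_y_4 = 5.5, pos_z_4 = 2, height_4 = 1.5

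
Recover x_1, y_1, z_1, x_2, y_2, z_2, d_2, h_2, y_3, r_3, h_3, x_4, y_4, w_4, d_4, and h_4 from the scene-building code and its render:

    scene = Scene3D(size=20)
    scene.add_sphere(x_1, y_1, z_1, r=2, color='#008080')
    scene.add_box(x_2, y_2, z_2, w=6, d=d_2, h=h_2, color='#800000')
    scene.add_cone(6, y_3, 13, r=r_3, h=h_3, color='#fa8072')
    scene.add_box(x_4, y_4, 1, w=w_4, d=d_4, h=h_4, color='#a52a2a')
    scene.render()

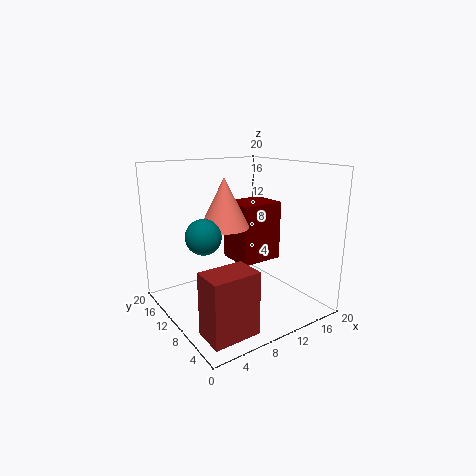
x_1 = 2; y_1 = 5; z_1 = 13; x_2 = 9; y_2 = 7; z_2 = 7; d_2 = 5; h_2 = 8; y_3 = 7; r_3 = 3; h_3 = 6; x_4 = 1; y_4 = 1; w_4 = 6; d_4 = 4; h_4 = 8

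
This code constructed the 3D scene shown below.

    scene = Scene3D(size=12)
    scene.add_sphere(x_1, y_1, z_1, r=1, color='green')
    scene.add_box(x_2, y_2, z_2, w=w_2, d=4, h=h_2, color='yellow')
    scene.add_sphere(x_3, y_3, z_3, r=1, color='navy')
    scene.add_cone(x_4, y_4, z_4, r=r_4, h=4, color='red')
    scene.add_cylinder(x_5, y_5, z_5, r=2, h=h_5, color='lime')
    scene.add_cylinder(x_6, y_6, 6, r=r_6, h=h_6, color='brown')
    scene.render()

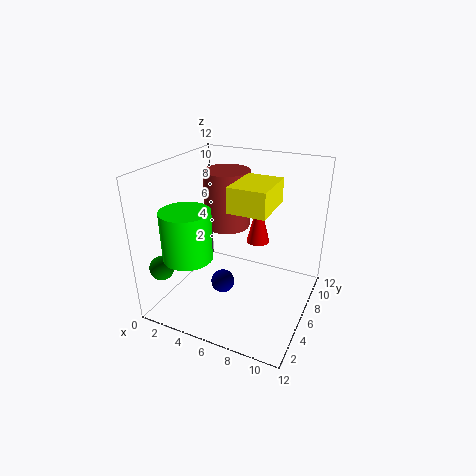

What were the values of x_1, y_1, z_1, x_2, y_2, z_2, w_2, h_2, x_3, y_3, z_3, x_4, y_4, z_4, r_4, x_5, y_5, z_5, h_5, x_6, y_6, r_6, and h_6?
x_1 = 1, y_1 = 2, z_1 = 4, x_2 = 6, y_2 = 4, z_2 = 9, w_2 = 3, h_2 = 2, x_3 = 5, y_3 = 5, z_3 = 2, x_4 = 7, y_4 = 8, z_4 = 5, r_4 = 1, x_5 = 3, y_5 = 3, z_5 = 5, h_5 = 4, x_6 = 4, y_6 = 8, r_6 = 2, h_6 = 5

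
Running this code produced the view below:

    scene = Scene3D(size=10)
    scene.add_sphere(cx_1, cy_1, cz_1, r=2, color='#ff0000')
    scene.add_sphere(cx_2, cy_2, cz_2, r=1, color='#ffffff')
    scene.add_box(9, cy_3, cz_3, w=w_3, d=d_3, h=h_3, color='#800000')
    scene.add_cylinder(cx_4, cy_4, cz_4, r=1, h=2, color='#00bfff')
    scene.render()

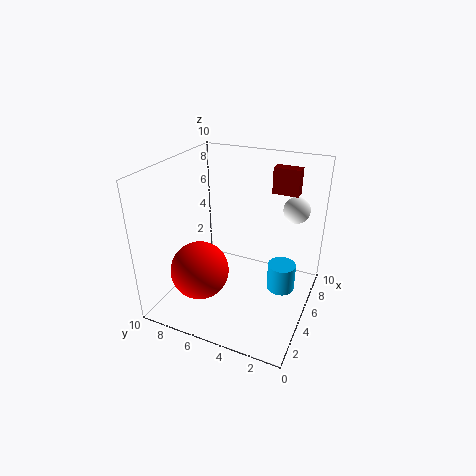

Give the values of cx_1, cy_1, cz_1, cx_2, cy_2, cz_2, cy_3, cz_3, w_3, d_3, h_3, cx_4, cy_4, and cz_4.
cx_1 = 3, cy_1 = 7, cz_1 = 3, cx_2 = 9, cy_2 = 2, cz_2 = 6, cy_3 = 2, cz_3 = 7, w_3 = 1, d_3 = 2, h_3 = 2, cx_4 = 6, cy_4 = 2, cz_4 = 1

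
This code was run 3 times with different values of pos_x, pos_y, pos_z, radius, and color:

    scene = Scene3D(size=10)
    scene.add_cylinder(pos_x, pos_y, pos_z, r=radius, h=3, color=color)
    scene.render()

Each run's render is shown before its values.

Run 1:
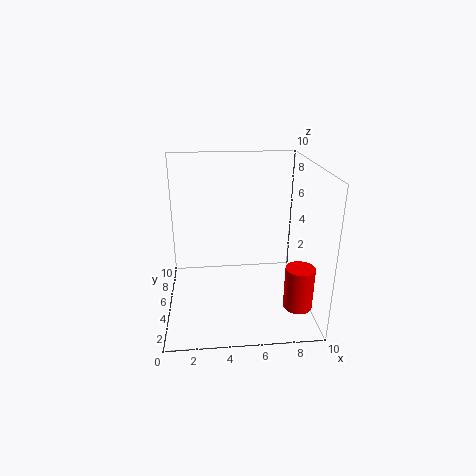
pos_x = 9
pos_y = 3
pos_z = 0.5
radius = 1
color = 'red'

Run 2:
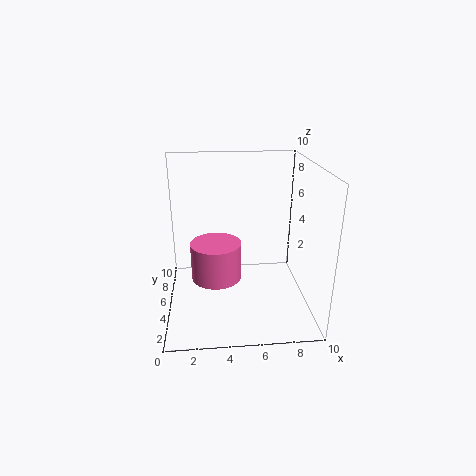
pos_x = 3.5
pos_y = 7.5
pos_z = 0.5
radius = 2
color = 'hotpink'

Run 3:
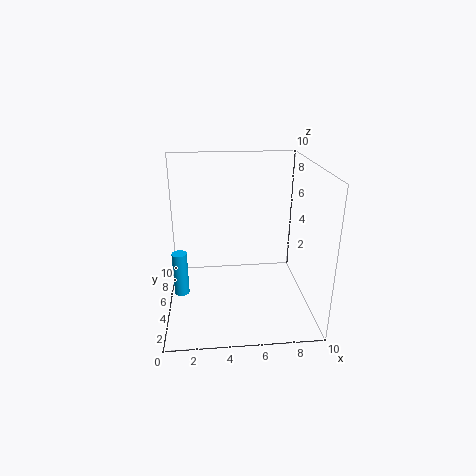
pos_x = 1
pos_y = 4
pos_z = 1.5
radius = 0.5
color = 'deepskyblue'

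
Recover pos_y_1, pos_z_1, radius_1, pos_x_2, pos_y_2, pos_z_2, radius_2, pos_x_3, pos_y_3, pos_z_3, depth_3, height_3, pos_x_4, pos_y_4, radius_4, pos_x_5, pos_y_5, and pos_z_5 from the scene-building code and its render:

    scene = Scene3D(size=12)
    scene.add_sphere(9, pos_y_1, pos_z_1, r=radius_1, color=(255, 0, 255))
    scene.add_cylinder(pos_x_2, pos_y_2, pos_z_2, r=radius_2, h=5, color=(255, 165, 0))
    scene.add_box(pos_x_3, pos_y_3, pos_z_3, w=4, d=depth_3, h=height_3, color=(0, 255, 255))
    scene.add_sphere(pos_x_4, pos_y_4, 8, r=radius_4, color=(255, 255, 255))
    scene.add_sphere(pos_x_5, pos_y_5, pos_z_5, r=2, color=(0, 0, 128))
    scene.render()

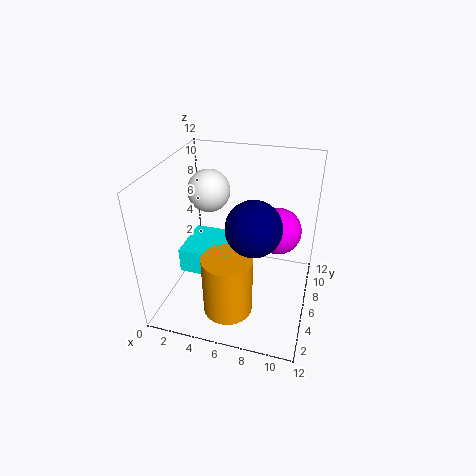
pos_y_1 = 8
pos_z_1 = 6
radius_1 = 2
pos_x_2 = 6
pos_y_2 = 3
pos_z_2 = 1
radius_2 = 2
pos_x_3 = 2
pos_y_3 = 3
pos_z_3 = 4
depth_3 = 4
height_3 = 2
pos_x_4 = 2
pos_y_4 = 10
radius_4 = 2
pos_x_5 = 8
pos_y_5 = 3
pos_z_5 = 9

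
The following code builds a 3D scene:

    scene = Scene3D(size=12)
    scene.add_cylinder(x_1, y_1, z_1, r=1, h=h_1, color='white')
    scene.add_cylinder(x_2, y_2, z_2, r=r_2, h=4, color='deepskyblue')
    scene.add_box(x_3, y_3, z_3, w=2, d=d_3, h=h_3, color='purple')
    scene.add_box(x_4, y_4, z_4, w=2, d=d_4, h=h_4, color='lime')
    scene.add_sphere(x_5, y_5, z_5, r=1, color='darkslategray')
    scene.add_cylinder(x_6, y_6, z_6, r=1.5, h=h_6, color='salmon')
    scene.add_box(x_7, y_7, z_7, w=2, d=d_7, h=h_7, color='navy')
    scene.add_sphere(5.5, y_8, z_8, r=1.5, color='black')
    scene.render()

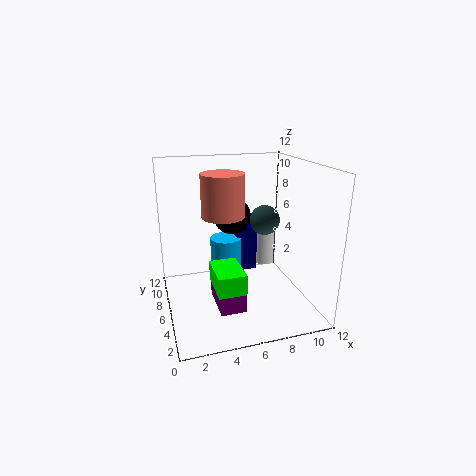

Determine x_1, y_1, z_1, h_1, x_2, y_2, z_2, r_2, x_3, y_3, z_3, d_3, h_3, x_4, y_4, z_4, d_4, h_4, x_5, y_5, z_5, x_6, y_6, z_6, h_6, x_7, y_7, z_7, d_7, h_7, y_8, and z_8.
x_1 = 10
y_1 = 10
z_1 = 1.5
h_1 = 3.5
x_2 = 6
y_2 = 10
z_2 = 0.5
r_2 = 1.5
x_3 = 3.5
y_3 = 2
z_3 = 1.5
d_3 = 3.5
h_3 = 1.5
x_4 = 3
y_4 = 0.5
z_4 = 4
d_4 = 3
h_4 = 1.5
x_5 = 6.5
y_5 = 1.5
z_5 = 9
x_6 = 4
y_6 = 3
z_6 = 9
h_6 = 3
x_7 = 7
y_7 = 9.5
z_7 = 1
d_7 = 2
h_7 = 4.5
y_8 = 6
z_8 = 8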